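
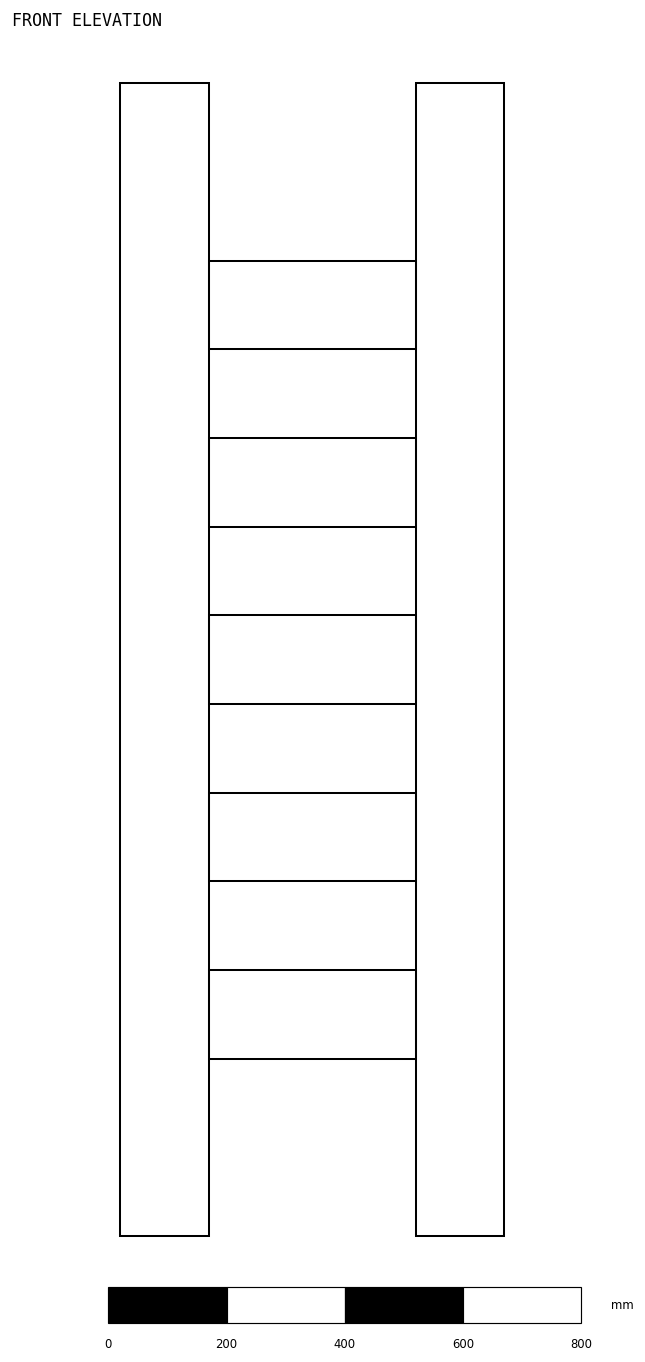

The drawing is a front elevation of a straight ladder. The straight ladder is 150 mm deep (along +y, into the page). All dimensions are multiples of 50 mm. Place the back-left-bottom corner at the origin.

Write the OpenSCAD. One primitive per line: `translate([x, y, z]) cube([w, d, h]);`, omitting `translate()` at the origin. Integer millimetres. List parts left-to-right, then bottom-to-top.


cube([150, 150, 1950]);
translate([150, 0, 300]) cube([350, 150, 150]);
translate([150, 0, 600]) cube([350, 150, 150]);
translate([150, 0, 900]) cube([350, 150, 150]);
translate([150, 0, 1200]) cube([350, 150, 150]);
translate([150, 0, 1500]) cube([350, 150, 150]);
translate([500, 0, 0]) cube([150, 150, 1950]);


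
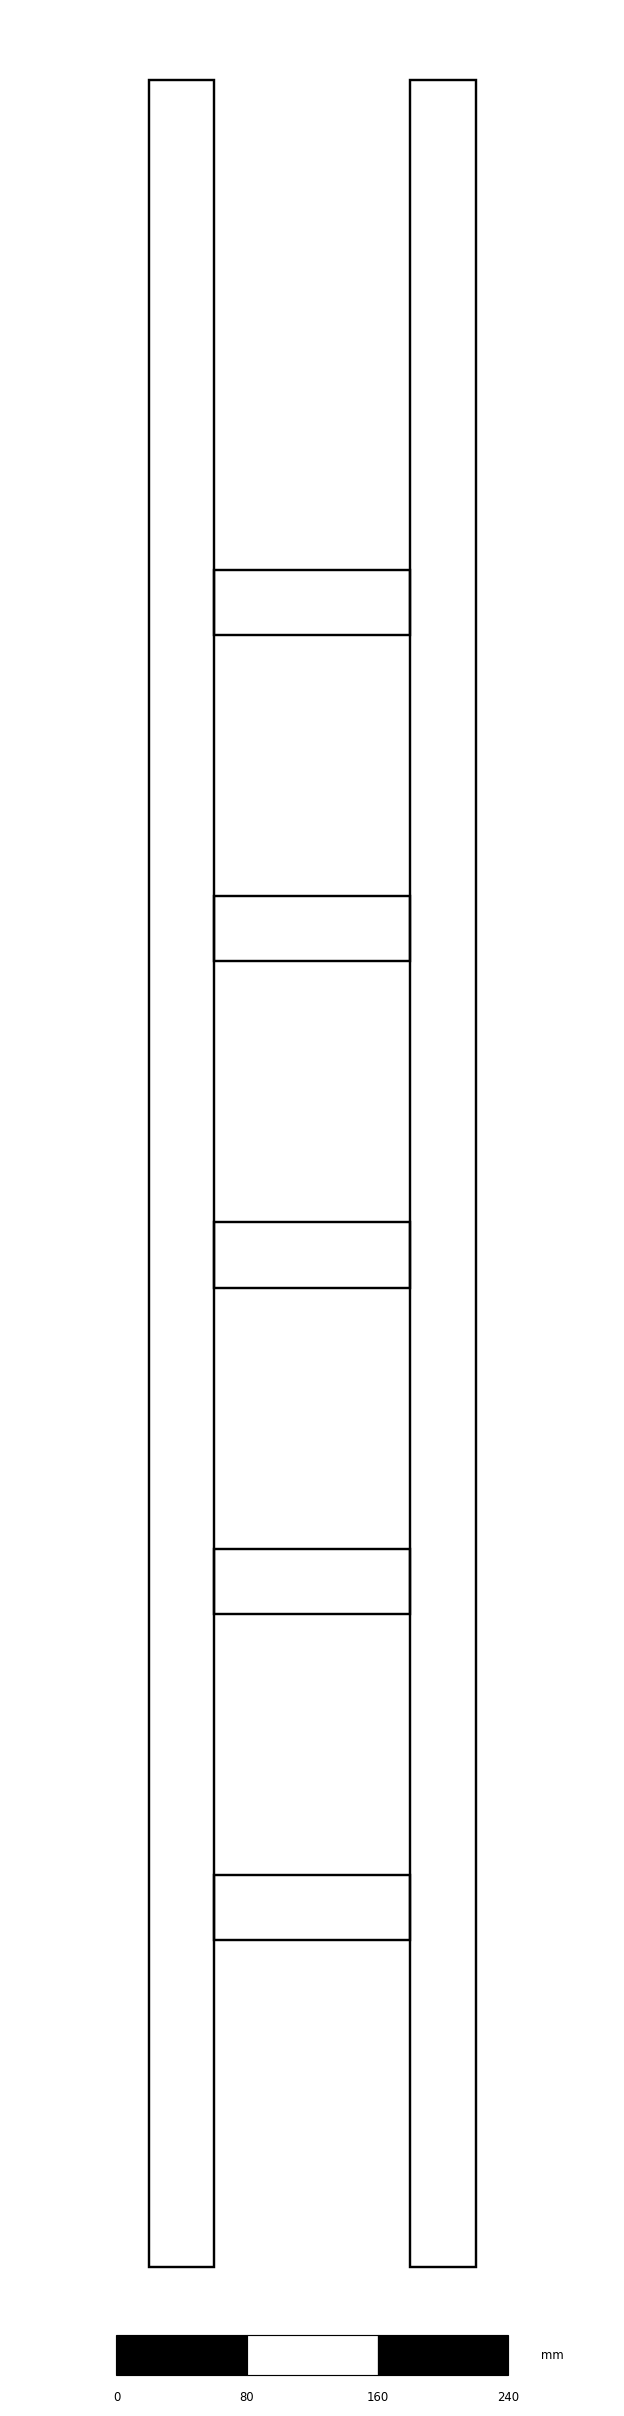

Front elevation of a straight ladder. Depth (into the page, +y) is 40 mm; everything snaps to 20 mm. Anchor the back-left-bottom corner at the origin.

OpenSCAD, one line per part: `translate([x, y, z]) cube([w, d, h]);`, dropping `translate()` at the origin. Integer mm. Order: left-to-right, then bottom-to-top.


cube([40, 40, 1340]);
translate([40, 0, 200]) cube([120, 40, 40]);
translate([40, 0, 400]) cube([120, 40, 40]);
translate([40, 0, 600]) cube([120, 40, 40]);
translate([40, 0, 800]) cube([120, 40, 40]);
translate([40, 0, 1000]) cube([120, 40, 40]);
translate([160, 0, 0]) cube([40, 40, 1340]);


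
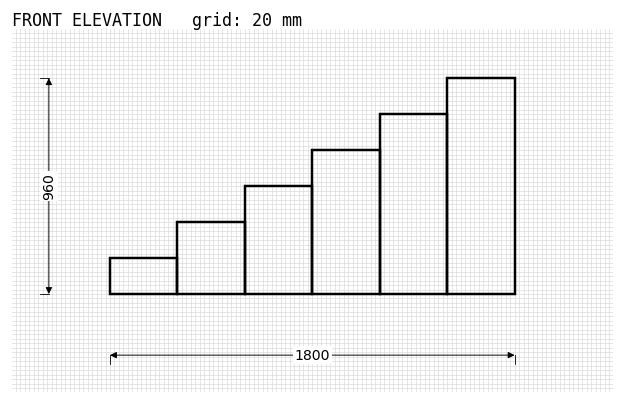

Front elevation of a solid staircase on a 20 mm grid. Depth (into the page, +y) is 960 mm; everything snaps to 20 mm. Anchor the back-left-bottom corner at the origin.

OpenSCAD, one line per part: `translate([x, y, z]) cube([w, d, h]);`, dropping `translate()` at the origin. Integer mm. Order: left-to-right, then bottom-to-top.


cube([300, 960, 160]);
translate([300, 0, 0]) cube([300, 960, 320]);
translate([600, 0, 0]) cube([300, 960, 480]);
translate([900, 0, 0]) cube([300, 960, 640]);
translate([1200, 0, 0]) cube([300, 960, 800]);
translate([1500, 0, 0]) cube([300, 960, 960]);


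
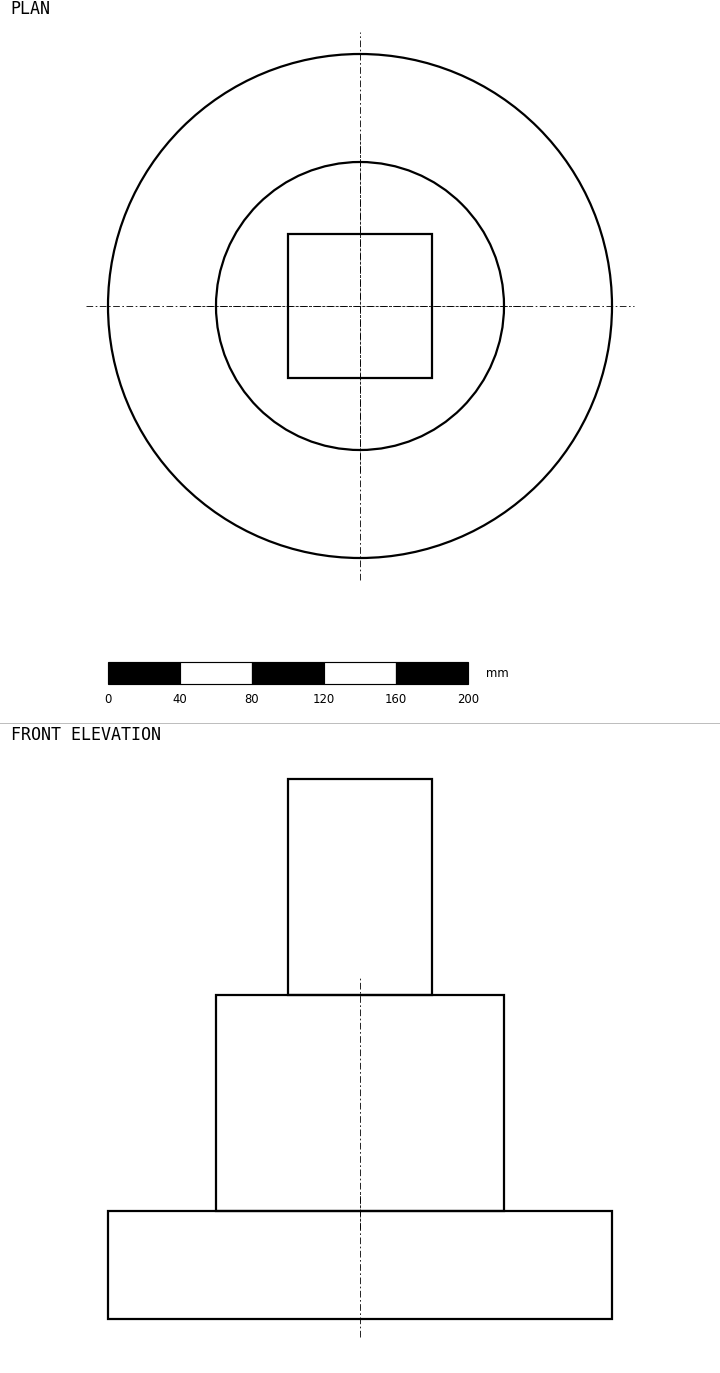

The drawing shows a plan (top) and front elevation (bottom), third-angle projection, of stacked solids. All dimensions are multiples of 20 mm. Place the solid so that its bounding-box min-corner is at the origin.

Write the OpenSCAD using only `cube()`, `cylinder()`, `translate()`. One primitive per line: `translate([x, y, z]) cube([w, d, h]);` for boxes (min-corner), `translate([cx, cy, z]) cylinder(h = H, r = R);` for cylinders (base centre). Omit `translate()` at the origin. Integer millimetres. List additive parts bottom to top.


translate([140, 140, 0]) cylinder(h = 60, r = 140);
translate([140, 140, 60]) cylinder(h = 120, r = 80);
translate([100, 100, 180]) cube([80, 80, 120]);


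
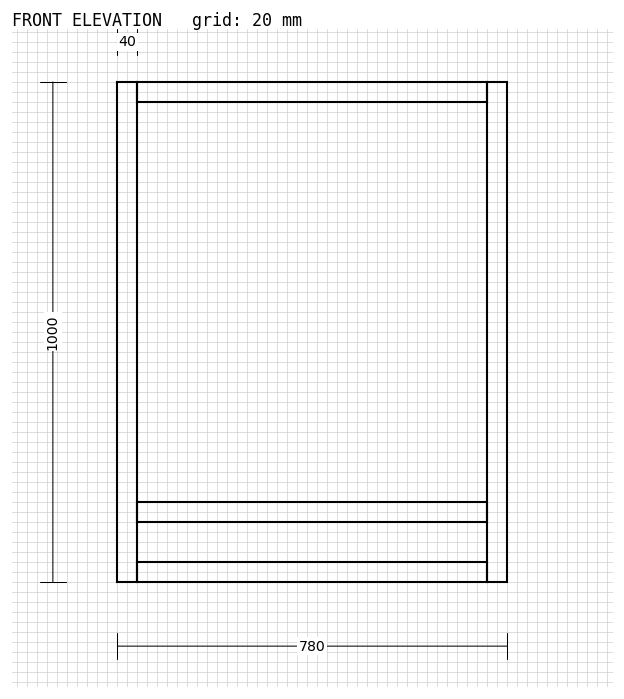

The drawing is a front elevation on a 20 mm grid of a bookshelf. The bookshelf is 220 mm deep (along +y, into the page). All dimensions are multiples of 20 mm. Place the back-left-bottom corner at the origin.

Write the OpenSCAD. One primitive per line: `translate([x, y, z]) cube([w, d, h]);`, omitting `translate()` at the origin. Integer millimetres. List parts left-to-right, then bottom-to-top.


cube([40, 220, 1000]);
translate([40, 0, 0]) cube([700, 220, 40]);
translate([40, 0, 120]) cube([700, 220, 40]);
translate([40, 0, 960]) cube([700, 220, 40]);
translate([740, 0, 0]) cube([40, 220, 1000]);


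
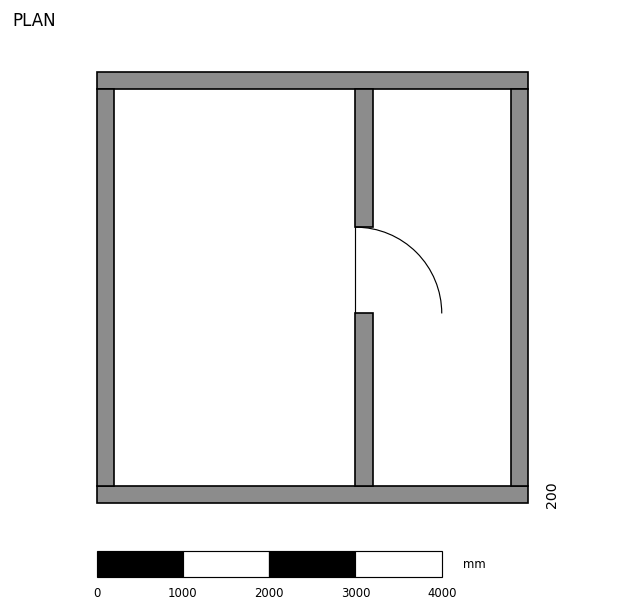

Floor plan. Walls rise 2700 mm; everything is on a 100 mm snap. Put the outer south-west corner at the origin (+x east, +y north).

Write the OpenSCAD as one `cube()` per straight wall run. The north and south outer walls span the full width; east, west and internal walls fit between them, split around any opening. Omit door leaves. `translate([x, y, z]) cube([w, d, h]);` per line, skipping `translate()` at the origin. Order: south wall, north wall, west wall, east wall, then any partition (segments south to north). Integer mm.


cube([5000, 200, 2700]);
translate([0, 4800, 0]) cube([5000, 200, 2700]);
translate([0, 200, 0]) cube([200, 4600, 2700]);
translate([4800, 200, 0]) cube([200, 4600, 2700]);
translate([3000, 200, 0]) cube([200, 2000, 2700]);
translate([3000, 3200, 0]) cube([200, 1600, 2700]);


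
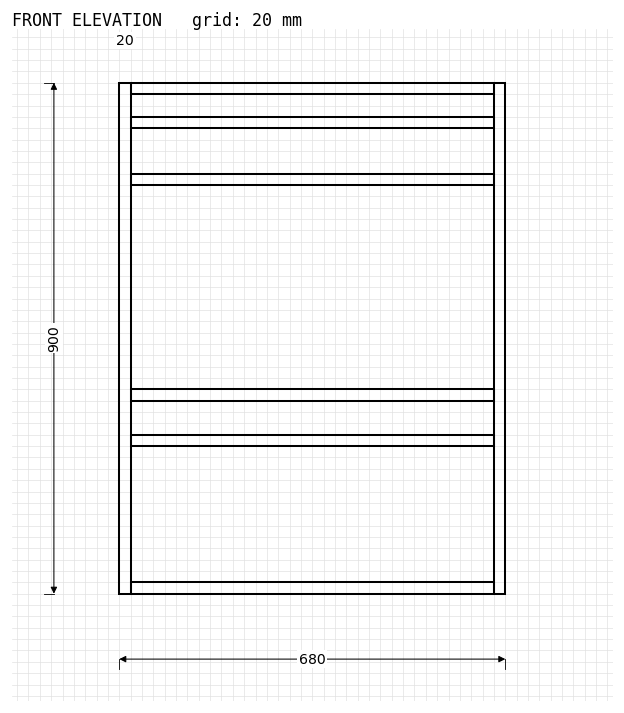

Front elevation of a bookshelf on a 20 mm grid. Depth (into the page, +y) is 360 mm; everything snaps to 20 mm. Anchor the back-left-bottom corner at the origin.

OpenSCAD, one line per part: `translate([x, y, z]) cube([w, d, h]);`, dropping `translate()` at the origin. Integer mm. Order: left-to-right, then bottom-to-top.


cube([20, 360, 900]);
translate([20, 0, 0]) cube([640, 360, 20]);
translate([20, 0, 260]) cube([640, 360, 20]);
translate([20, 0, 340]) cube([640, 360, 20]);
translate([20, 0, 720]) cube([640, 360, 20]);
translate([20, 0, 820]) cube([640, 360, 20]);
translate([20, 0, 880]) cube([640, 360, 20]);
translate([660, 0, 0]) cube([20, 360, 900]);


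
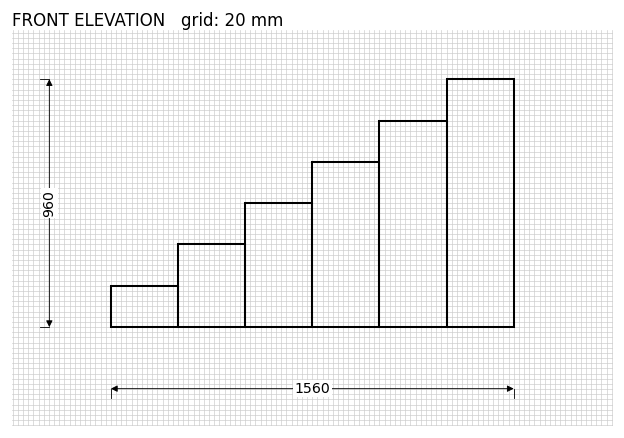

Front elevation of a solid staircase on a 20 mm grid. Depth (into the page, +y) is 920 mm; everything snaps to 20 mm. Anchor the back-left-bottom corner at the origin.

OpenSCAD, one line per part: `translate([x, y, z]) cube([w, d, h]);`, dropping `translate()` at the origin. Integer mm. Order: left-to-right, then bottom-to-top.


cube([260, 920, 160]);
translate([260, 0, 0]) cube([260, 920, 320]);
translate([520, 0, 0]) cube([260, 920, 480]);
translate([780, 0, 0]) cube([260, 920, 640]);
translate([1040, 0, 0]) cube([260, 920, 800]);
translate([1300, 0, 0]) cube([260, 920, 960]);


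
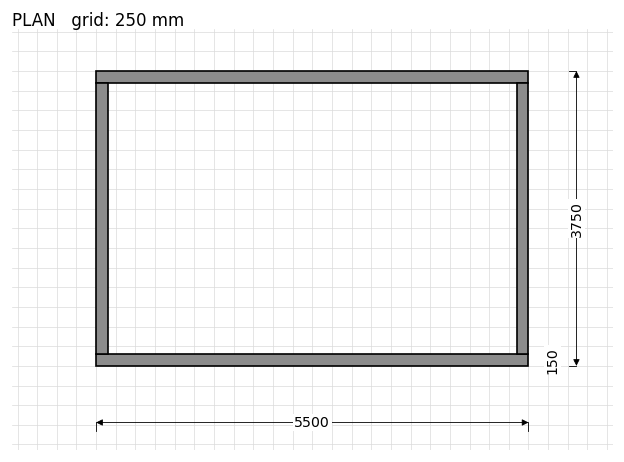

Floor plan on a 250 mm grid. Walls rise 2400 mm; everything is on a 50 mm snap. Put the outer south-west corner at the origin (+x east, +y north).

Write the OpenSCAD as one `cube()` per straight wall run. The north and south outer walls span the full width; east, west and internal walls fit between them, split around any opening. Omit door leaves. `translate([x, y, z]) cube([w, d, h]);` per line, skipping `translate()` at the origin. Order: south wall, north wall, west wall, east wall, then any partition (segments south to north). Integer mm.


cube([5500, 150, 2400]);
translate([0, 3600, 0]) cube([5500, 150, 2400]);
translate([0, 150, 0]) cube([150, 3450, 2400]);
translate([5350, 150, 0]) cube([150, 3450, 2400]);


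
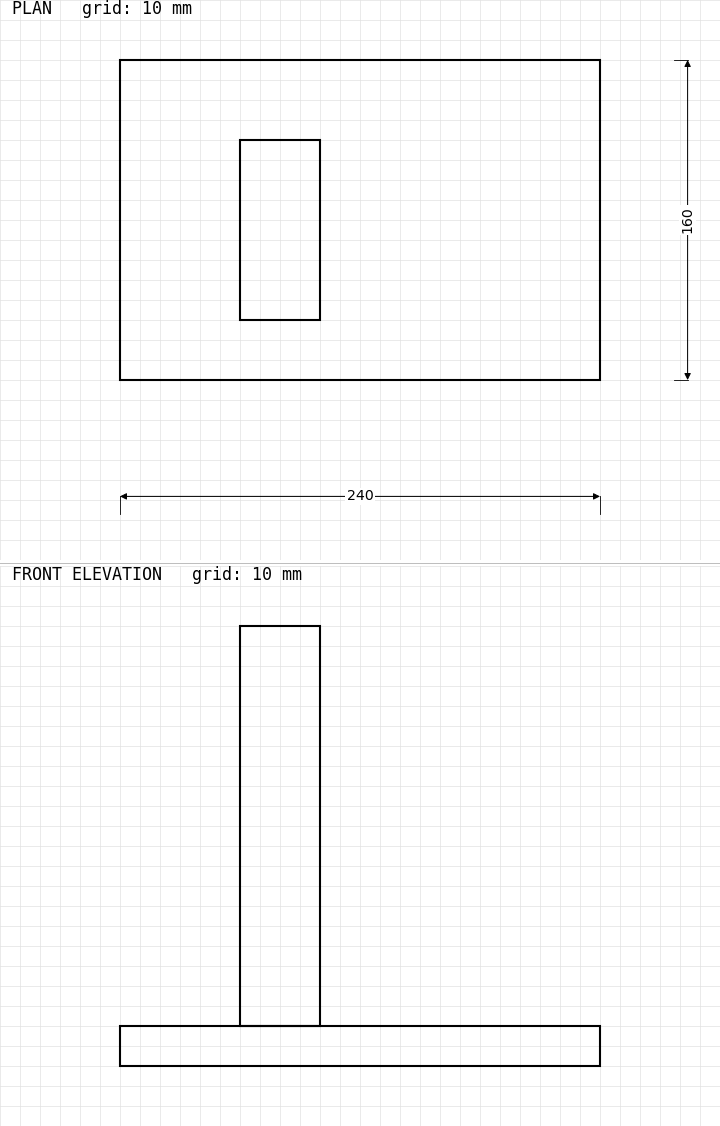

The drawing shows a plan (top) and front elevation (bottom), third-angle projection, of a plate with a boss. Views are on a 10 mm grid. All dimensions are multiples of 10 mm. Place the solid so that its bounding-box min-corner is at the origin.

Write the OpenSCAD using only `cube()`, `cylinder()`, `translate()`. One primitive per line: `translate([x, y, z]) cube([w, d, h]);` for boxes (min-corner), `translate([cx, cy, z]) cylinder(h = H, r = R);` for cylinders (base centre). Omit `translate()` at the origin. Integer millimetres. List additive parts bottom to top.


cube([240, 160, 20]);
translate([60, 30, 20]) cube([40, 90, 200]);


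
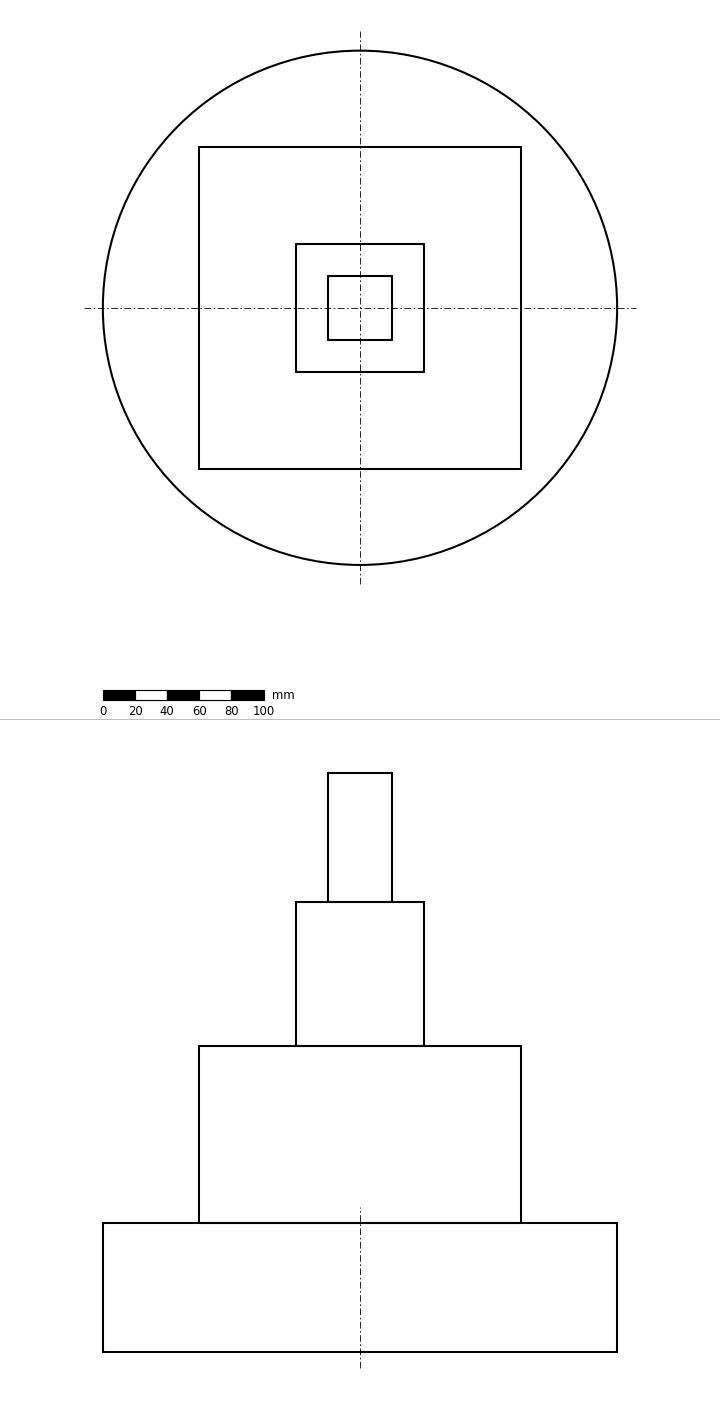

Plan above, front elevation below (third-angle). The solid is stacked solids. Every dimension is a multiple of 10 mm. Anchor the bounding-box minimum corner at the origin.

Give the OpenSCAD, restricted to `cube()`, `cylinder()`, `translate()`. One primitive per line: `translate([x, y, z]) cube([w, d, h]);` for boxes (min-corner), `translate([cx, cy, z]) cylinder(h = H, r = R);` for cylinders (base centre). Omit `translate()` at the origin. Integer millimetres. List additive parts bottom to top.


translate([160, 160, 0]) cylinder(h = 80, r = 160);
translate([60, 60, 80]) cube([200, 200, 110]);
translate([120, 120, 190]) cube([80, 80, 90]);
translate([140, 140, 280]) cube([40, 40, 80]);


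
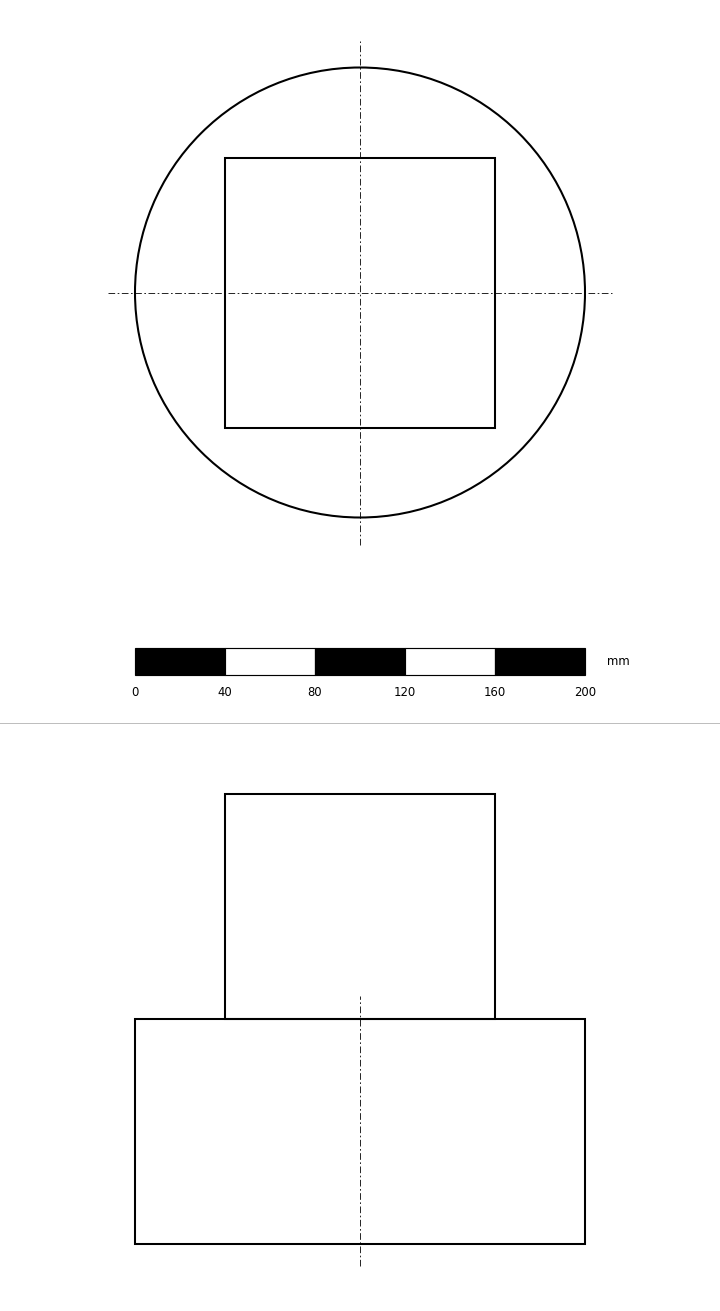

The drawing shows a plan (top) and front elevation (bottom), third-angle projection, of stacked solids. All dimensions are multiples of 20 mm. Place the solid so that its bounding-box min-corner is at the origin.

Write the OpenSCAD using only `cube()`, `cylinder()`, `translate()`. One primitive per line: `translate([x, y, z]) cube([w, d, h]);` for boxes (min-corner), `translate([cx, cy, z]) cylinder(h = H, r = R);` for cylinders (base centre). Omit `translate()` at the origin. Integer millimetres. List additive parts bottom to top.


translate([100, 100, 0]) cylinder(h = 100, r = 100);
translate([40, 40, 100]) cube([120, 120, 100]);


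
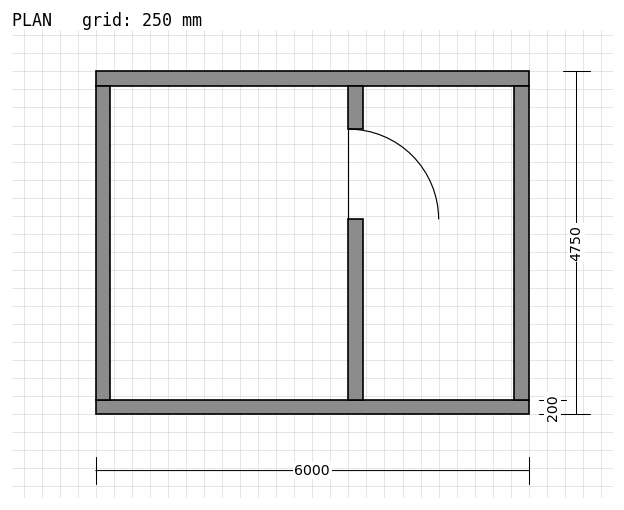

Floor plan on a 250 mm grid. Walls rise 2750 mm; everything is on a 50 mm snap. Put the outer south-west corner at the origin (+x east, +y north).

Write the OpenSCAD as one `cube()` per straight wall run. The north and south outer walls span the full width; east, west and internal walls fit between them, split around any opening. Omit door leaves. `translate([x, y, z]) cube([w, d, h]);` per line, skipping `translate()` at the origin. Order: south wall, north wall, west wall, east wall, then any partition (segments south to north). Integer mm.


cube([6000, 200, 2750]);
translate([0, 4550, 0]) cube([6000, 200, 2750]);
translate([0, 200, 0]) cube([200, 4350, 2750]);
translate([5800, 200, 0]) cube([200, 4350, 2750]);
translate([3500, 200, 0]) cube([200, 2500, 2750]);
translate([3500, 3950, 0]) cube([200, 600, 2750]);


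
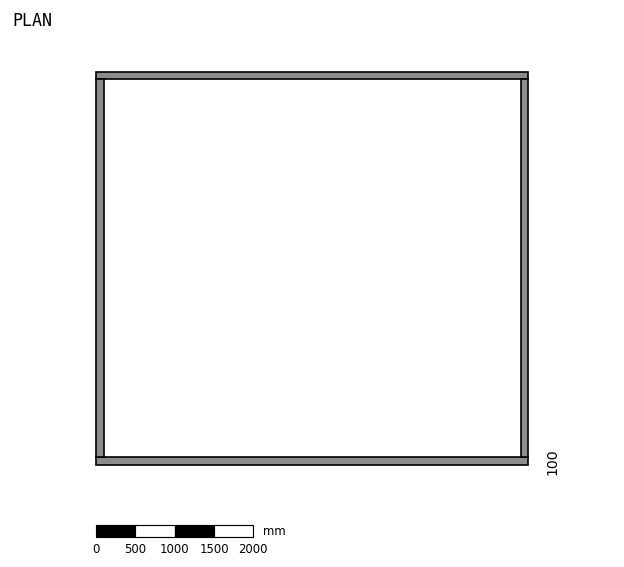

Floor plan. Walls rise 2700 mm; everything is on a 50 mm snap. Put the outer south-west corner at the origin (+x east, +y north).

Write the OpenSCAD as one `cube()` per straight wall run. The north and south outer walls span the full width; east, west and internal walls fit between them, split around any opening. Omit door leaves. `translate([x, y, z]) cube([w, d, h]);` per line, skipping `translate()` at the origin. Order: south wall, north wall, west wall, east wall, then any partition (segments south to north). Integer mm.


cube([5500, 100, 2700]);
translate([0, 4900, 0]) cube([5500, 100, 2700]);
translate([0, 100, 0]) cube([100, 4800, 2700]);
translate([5400, 100, 0]) cube([100, 4800, 2700]);


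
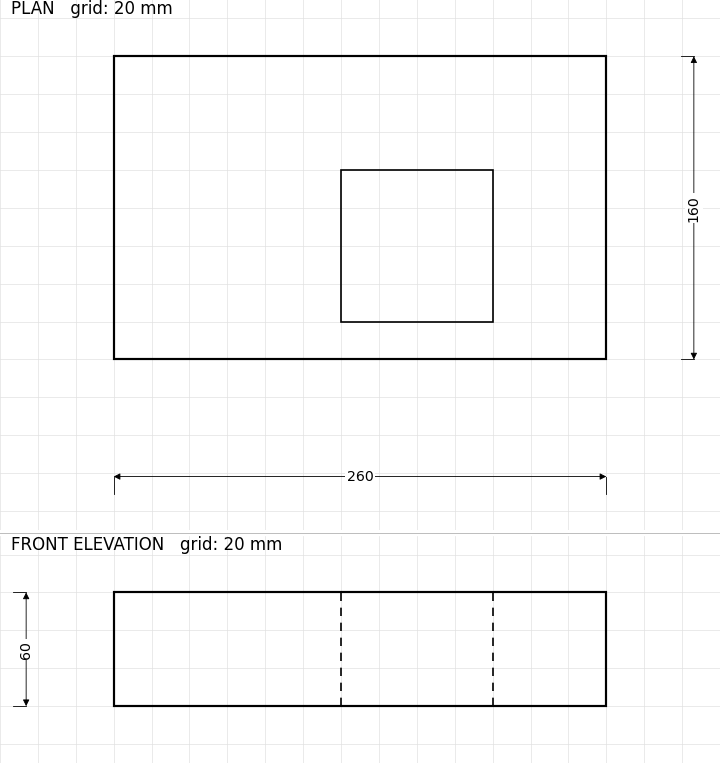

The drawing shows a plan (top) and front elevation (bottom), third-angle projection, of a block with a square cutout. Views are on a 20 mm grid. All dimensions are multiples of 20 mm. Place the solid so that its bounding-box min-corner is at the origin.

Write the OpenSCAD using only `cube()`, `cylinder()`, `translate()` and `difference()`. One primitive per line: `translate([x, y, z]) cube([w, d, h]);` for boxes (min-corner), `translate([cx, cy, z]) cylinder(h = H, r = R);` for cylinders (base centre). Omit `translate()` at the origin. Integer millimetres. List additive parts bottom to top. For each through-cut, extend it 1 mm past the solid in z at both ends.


difference() {
  cube([260, 160, 60]);
  translate([120, 20, -1]) cube([80, 80, 62]);
}


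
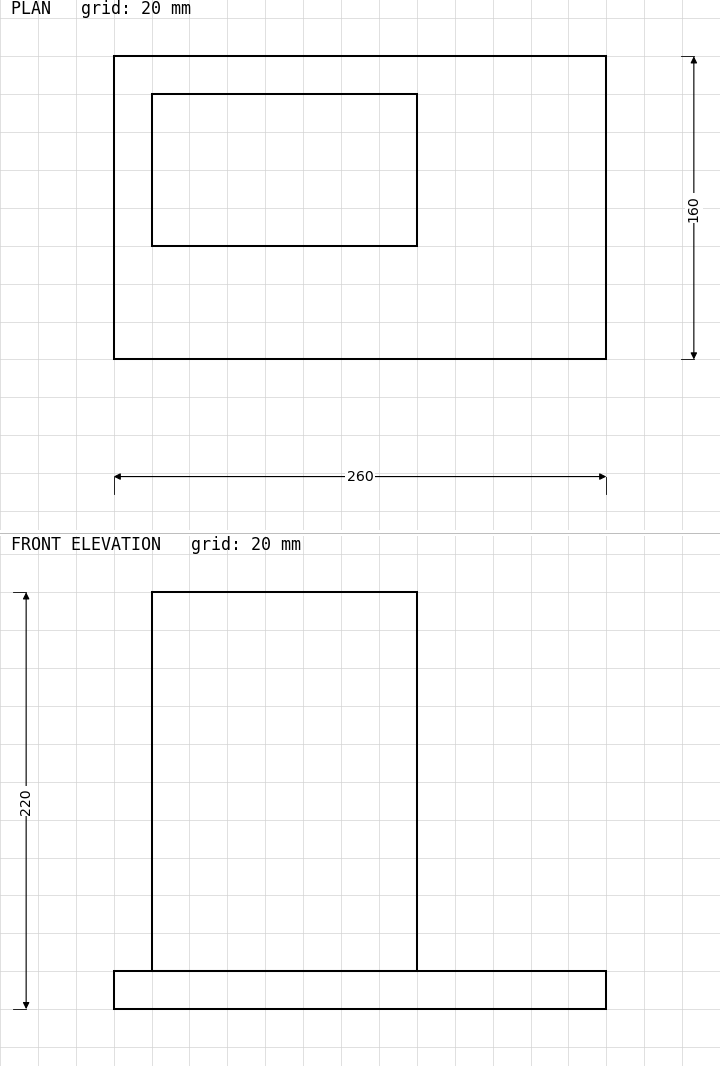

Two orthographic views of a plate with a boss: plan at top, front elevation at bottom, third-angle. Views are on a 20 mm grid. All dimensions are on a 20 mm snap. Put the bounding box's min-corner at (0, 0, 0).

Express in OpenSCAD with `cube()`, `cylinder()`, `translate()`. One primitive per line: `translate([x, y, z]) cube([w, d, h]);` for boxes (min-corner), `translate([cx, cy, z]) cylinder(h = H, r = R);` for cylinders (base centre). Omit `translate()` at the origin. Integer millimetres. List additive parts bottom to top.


cube([260, 160, 20]);
translate([20, 60, 20]) cube([140, 80, 200]);


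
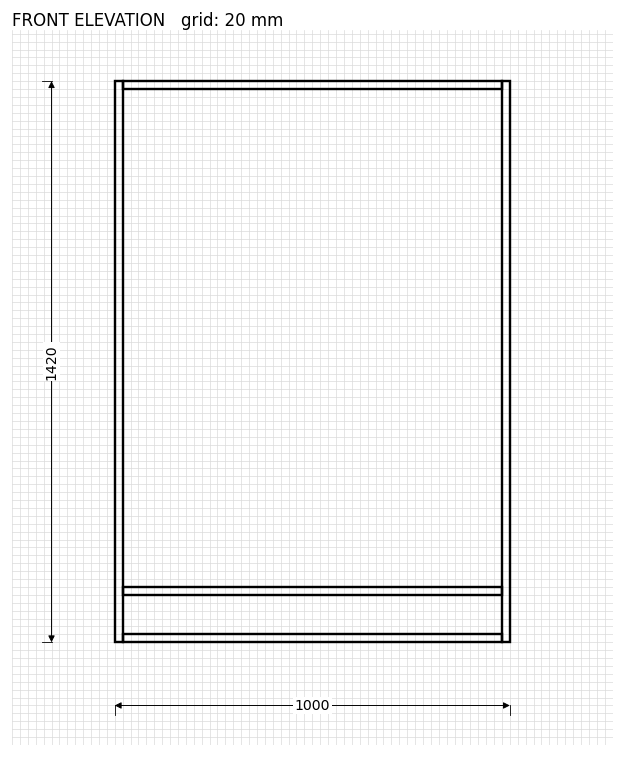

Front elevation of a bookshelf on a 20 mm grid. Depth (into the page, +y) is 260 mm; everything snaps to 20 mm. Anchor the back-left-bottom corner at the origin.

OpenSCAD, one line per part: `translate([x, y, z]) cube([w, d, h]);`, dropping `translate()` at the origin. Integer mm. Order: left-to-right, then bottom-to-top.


cube([20, 260, 1420]);
translate([20, 0, 0]) cube([960, 260, 20]);
translate([20, 0, 120]) cube([960, 260, 20]);
translate([20, 0, 1400]) cube([960, 260, 20]);
translate([980, 0, 0]) cube([20, 260, 1420]);


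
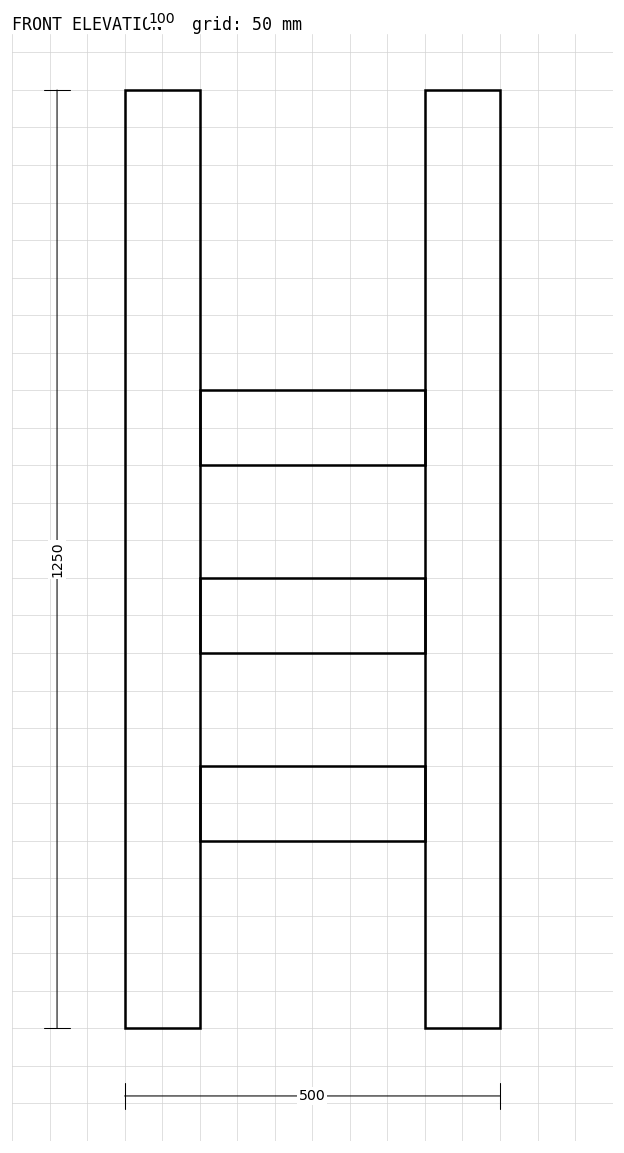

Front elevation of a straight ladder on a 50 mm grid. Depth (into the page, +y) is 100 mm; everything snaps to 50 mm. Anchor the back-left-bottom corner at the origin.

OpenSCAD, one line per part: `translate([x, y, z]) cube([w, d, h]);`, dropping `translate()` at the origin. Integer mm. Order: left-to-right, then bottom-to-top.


cube([100, 100, 1250]);
translate([100, 0, 250]) cube([300, 100, 100]);
translate([100, 0, 500]) cube([300, 100, 100]);
translate([100, 0, 750]) cube([300, 100, 100]);
translate([400, 0, 0]) cube([100, 100, 1250]);


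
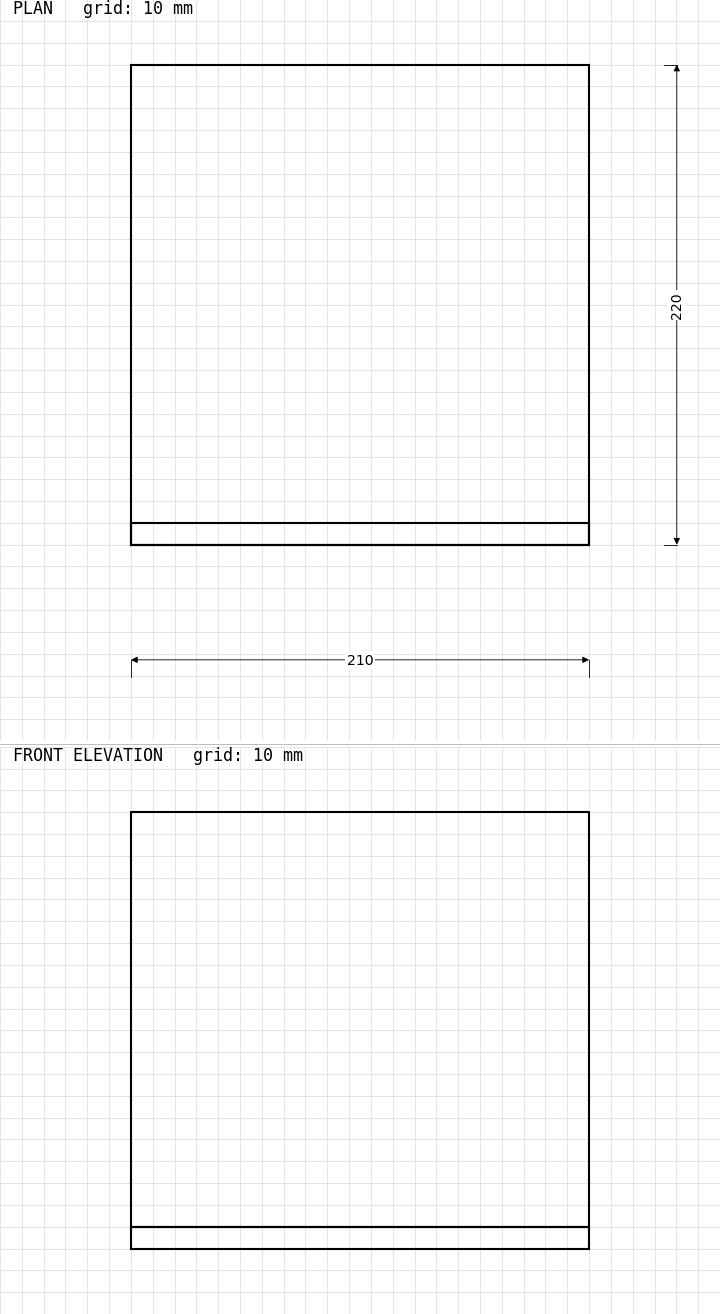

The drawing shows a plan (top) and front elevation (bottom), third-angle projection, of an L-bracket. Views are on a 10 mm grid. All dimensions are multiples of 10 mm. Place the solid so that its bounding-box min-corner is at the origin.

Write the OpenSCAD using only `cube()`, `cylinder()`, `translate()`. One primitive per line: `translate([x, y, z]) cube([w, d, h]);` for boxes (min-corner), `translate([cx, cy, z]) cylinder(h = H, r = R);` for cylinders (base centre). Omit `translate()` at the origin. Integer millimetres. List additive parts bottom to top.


cube([210, 220, 10]);
translate([0, 0, 10]) cube([210, 10, 190]);


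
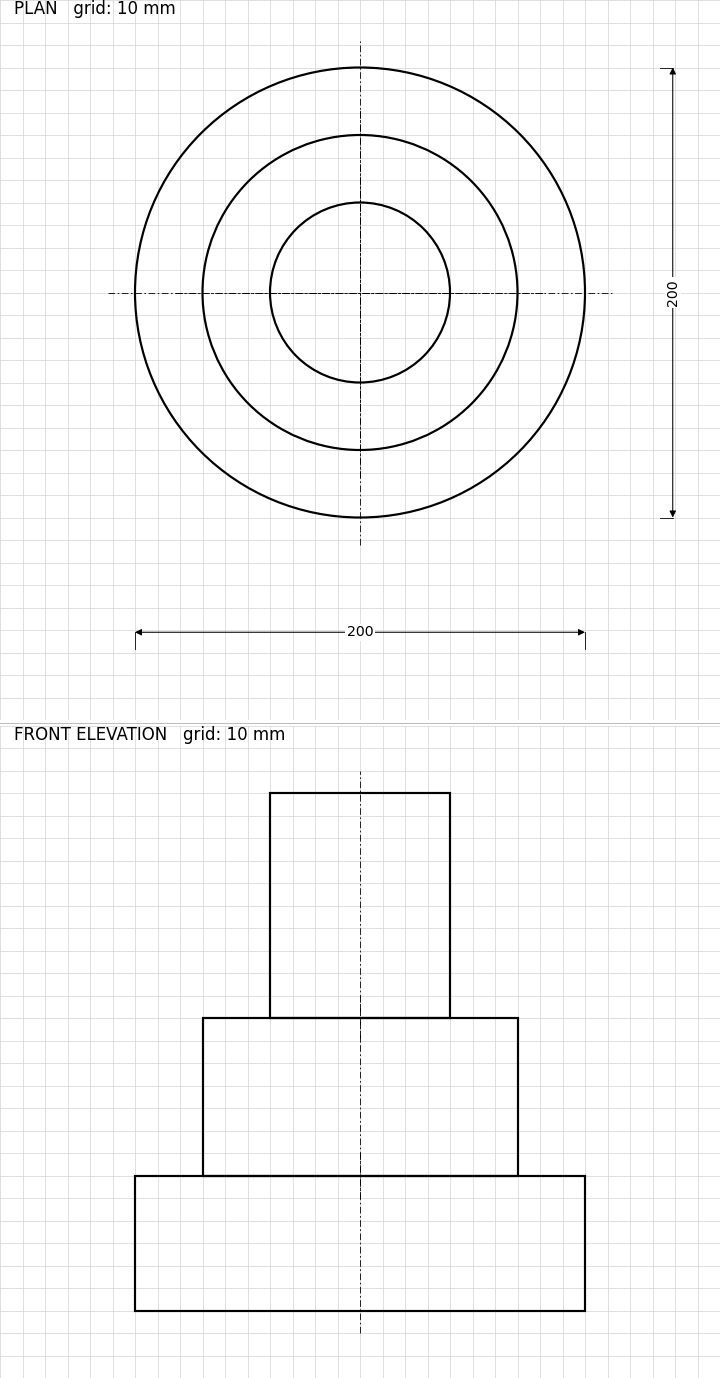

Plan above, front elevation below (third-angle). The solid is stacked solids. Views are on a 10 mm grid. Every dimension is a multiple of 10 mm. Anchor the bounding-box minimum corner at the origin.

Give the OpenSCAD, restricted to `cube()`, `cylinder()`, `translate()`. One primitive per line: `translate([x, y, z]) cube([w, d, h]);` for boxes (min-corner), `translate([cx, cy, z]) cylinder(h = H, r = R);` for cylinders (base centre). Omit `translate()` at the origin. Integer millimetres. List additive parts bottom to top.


translate([100, 100, 0]) cylinder(h = 60, r = 100);
translate([100, 100, 60]) cylinder(h = 70, r = 70);
translate([100, 100, 130]) cylinder(h = 100, r = 40);


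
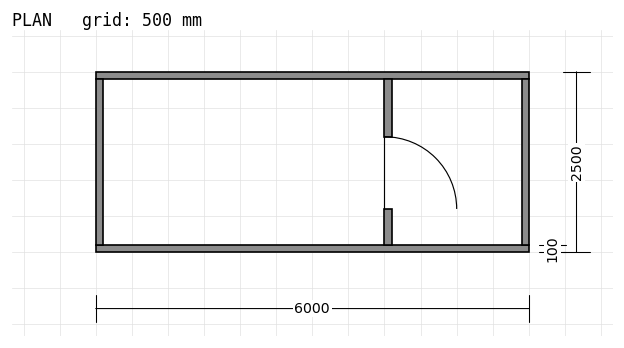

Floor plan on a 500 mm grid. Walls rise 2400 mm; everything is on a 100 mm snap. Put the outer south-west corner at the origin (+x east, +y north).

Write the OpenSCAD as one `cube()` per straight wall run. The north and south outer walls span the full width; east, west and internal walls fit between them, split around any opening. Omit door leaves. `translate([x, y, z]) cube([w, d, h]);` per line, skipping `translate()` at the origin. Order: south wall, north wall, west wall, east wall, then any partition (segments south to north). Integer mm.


cube([6000, 100, 2400]);
translate([0, 2400, 0]) cube([6000, 100, 2400]);
translate([0, 100, 0]) cube([100, 2300, 2400]);
translate([5900, 100, 0]) cube([100, 2300, 2400]);
translate([4000, 100, 0]) cube([100, 500, 2400]);
translate([4000, 1600, 0]) cube([100, 800, 2400]);


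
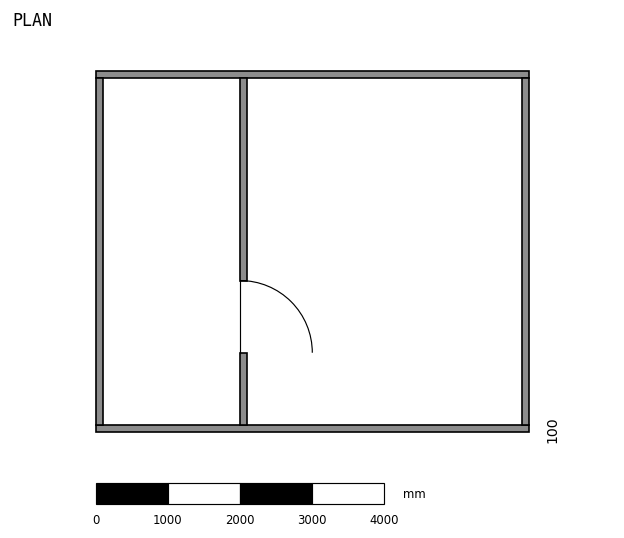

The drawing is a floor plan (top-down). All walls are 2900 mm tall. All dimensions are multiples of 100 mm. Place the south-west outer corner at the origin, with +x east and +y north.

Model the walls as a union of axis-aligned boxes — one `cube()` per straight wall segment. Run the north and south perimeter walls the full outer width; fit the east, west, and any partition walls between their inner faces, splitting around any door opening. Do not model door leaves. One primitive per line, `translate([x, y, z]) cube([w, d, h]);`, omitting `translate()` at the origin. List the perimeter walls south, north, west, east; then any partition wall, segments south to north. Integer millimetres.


cube([6000, 100, 2900]);
translate([0, 4900, 0]) cube([6000, 100, 2900]);
translate([0, 100, 0]) cube([100, 4800, 2900]);
translate([5900, 100, 0]) cube([100, 4800, 2900]);
translate([2000, 100, 0]) cube([100, 1000, 2900]);
translate([2000, 2100, 0]) cube([100, 2800, 2900]);


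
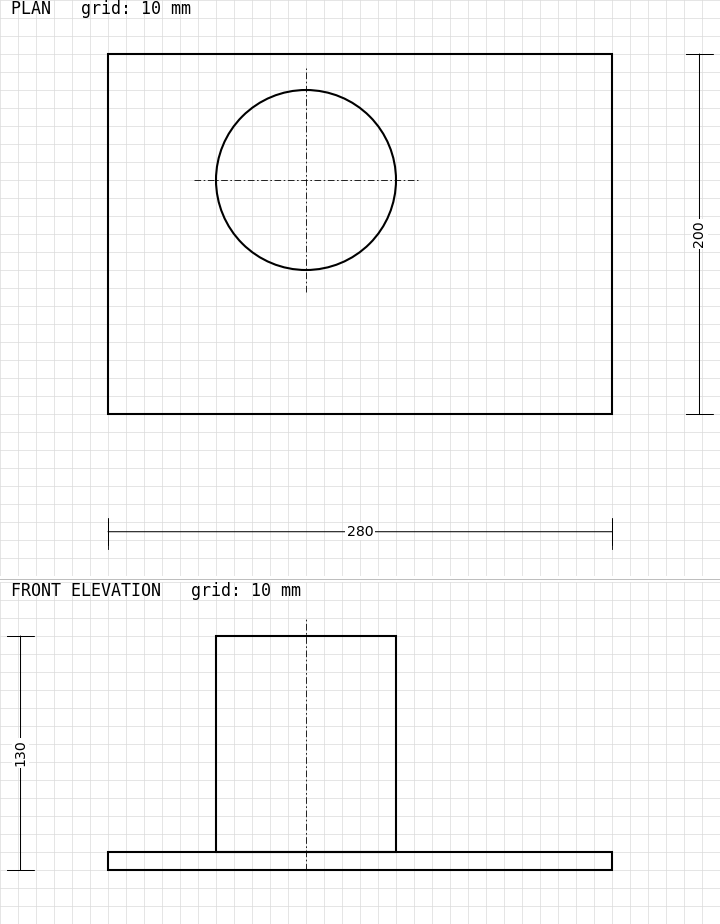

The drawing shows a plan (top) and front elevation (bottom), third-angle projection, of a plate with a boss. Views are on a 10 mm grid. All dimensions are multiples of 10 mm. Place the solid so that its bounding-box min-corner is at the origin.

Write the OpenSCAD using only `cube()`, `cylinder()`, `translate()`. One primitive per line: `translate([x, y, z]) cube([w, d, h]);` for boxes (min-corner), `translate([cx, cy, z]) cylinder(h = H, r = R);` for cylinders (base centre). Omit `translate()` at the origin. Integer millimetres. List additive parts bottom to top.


cube([280, 200, 10]);
translate([110, 130, 10]) cylinder(h = 120, r = 50);


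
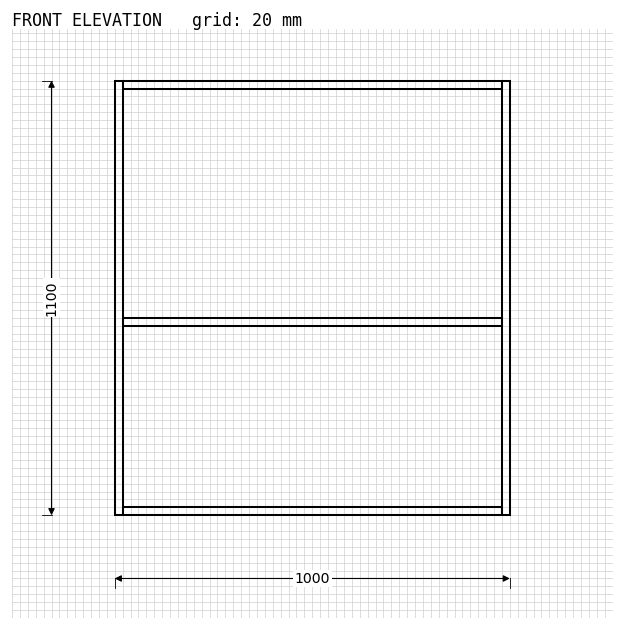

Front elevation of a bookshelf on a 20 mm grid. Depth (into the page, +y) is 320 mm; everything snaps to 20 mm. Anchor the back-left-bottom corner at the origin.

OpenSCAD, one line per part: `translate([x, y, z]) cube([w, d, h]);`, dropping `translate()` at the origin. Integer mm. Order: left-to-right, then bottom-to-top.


cube([20, 320, 1100]);
translate([20, 0, 0]) cube([960, 320, 20]);
translate([20, 0, 480]) cube([960, 320, 20]);
translate([20, 0, 1080]) cube([960, 320, 20]);
translate([980, 0, 0]) cube([20, 320, 1100]);


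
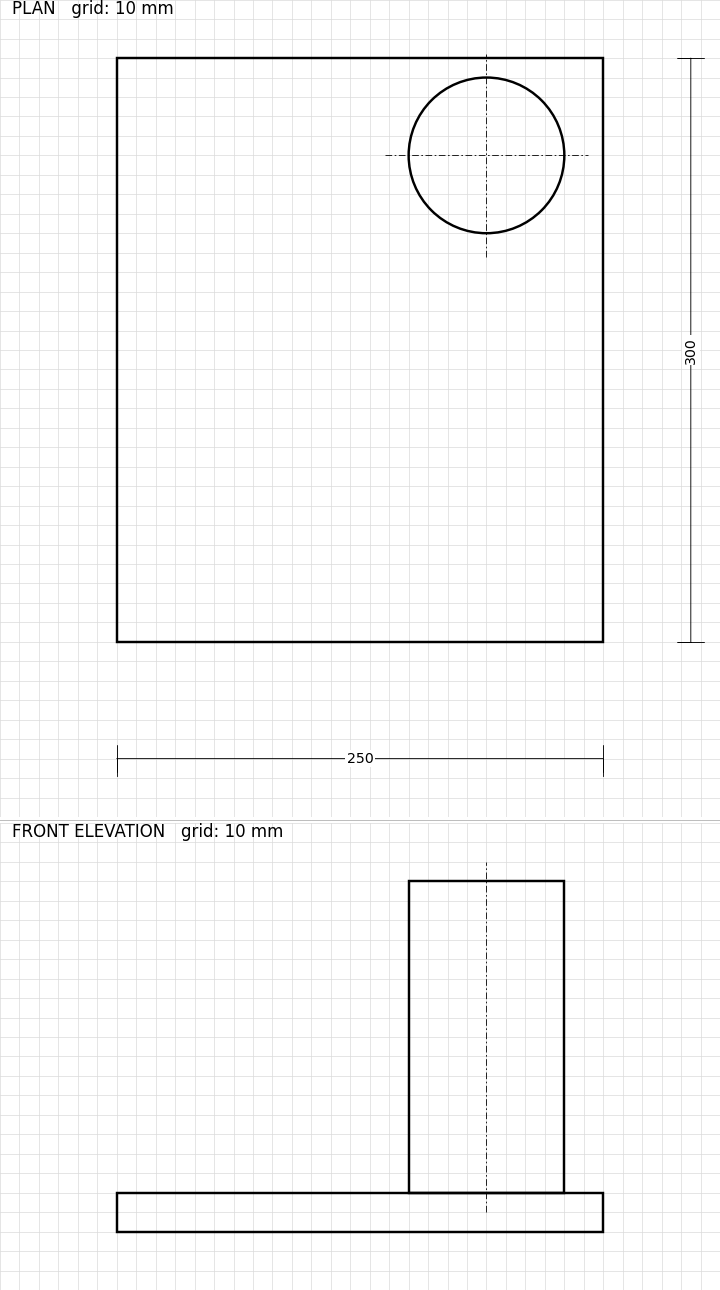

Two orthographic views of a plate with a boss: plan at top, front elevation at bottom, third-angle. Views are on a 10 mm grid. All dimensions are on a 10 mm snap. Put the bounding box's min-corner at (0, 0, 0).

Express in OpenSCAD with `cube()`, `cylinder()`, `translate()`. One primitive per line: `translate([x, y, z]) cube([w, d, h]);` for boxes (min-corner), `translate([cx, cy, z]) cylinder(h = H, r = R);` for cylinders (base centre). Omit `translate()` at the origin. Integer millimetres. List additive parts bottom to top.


cube([250, 300, 20]);
translate([190, 250, 20]) cylinder(h = 160, r = 40);


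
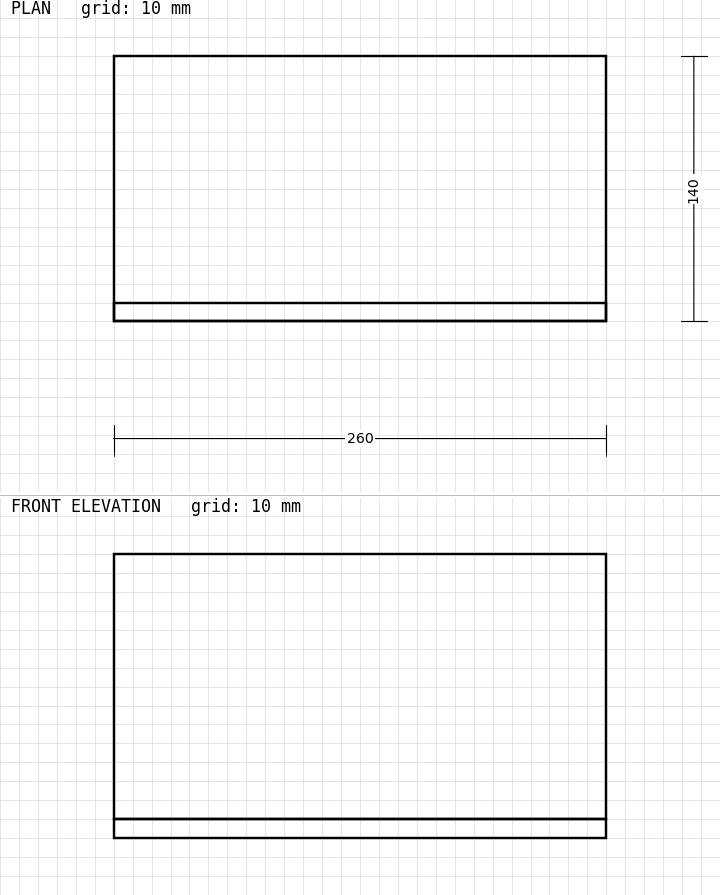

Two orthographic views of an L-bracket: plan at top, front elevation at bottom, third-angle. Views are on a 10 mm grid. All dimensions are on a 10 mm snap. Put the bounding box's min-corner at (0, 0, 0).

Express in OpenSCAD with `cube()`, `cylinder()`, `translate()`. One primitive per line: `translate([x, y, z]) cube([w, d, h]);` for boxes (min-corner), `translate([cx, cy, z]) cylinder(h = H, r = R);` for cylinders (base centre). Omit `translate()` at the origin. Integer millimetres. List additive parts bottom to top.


cube([260, 140, 10]);
translate([0, 0, 10]) cube([260, 10, 140]);


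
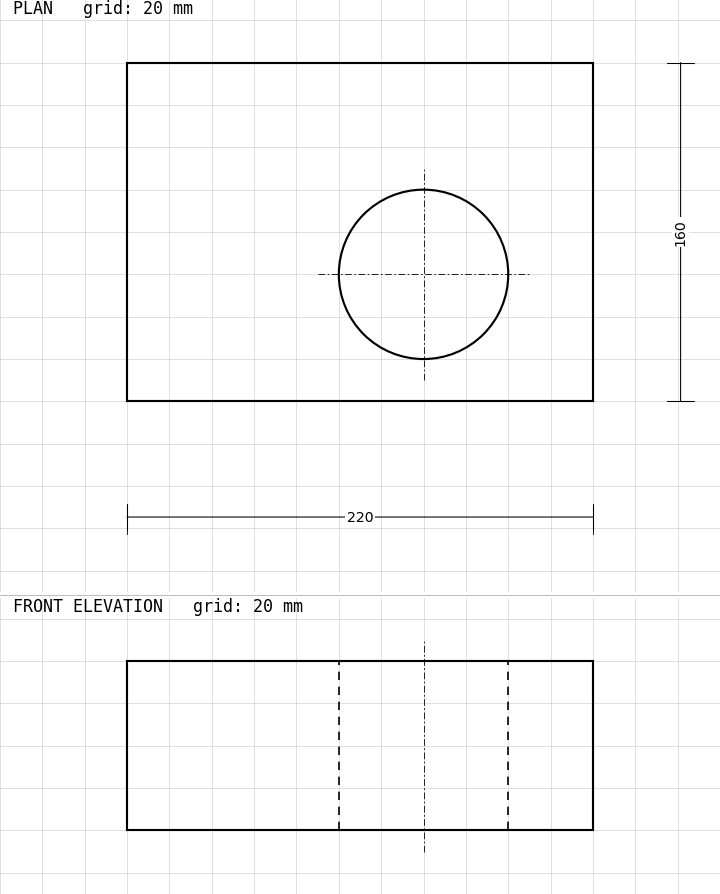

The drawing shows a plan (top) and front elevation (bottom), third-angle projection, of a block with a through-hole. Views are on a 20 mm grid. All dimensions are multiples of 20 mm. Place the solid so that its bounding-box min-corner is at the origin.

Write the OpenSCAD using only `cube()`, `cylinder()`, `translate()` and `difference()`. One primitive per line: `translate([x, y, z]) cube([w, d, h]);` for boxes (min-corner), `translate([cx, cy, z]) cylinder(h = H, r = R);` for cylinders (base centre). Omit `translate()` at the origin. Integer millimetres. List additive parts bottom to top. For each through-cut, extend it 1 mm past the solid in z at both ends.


difference() {
  cube([220, 160, 80]);
  translate([140, 60, -1]) cylinder(h = 82, r = 40);
}


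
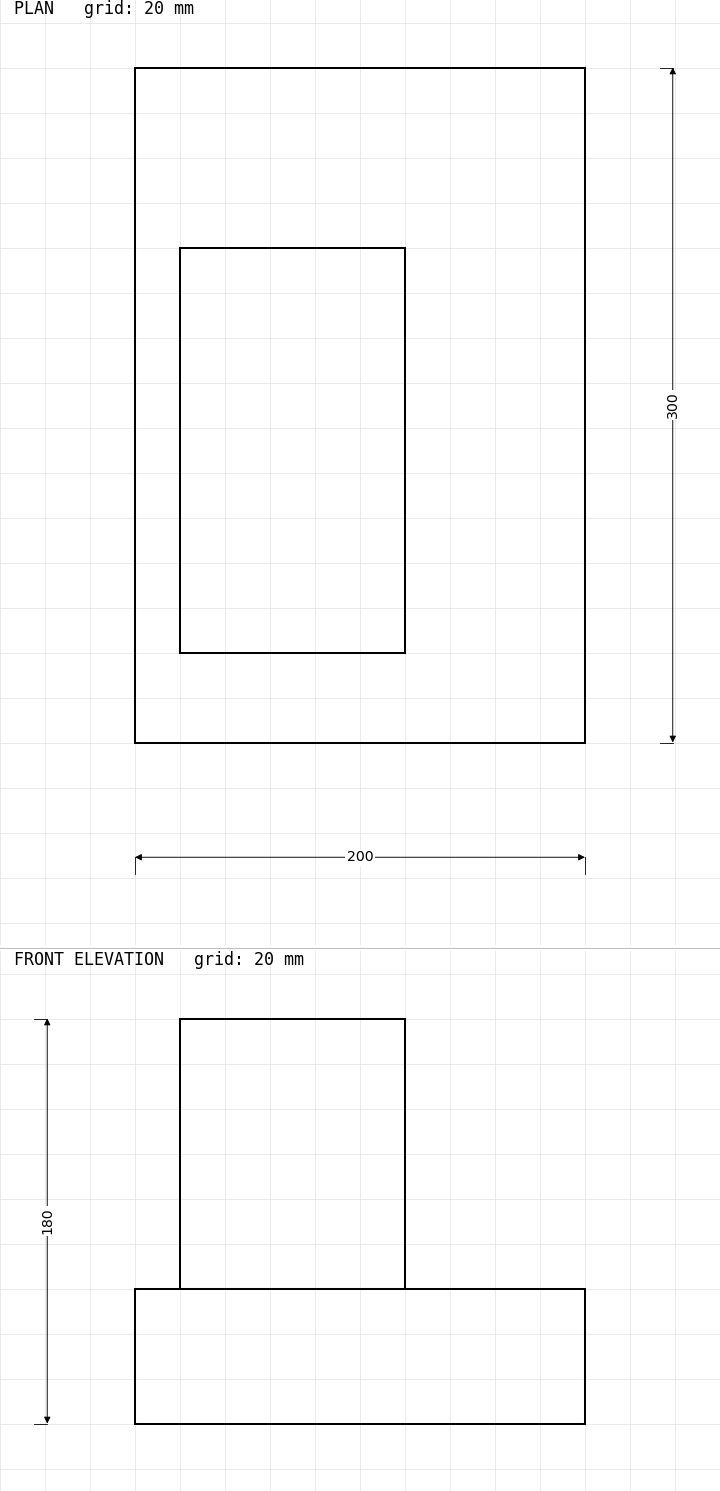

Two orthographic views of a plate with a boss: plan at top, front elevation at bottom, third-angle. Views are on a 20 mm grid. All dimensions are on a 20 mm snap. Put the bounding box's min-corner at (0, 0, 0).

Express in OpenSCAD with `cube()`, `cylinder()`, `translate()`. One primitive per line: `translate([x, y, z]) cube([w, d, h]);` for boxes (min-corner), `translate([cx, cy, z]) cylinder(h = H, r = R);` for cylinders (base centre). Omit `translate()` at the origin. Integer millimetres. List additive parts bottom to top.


cube([200, 300, 60]);
translate([20, 40, 60]) cube([100, 180, 120]);


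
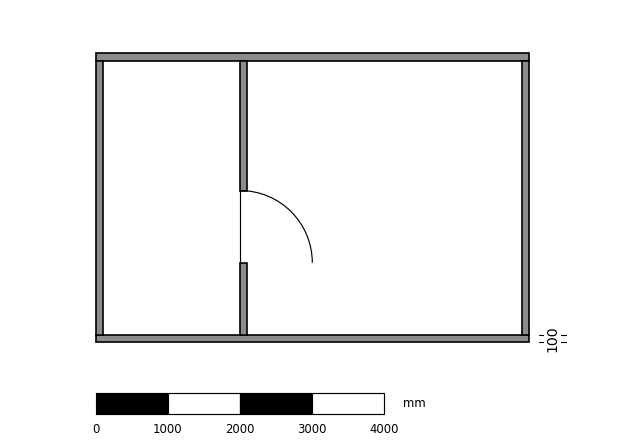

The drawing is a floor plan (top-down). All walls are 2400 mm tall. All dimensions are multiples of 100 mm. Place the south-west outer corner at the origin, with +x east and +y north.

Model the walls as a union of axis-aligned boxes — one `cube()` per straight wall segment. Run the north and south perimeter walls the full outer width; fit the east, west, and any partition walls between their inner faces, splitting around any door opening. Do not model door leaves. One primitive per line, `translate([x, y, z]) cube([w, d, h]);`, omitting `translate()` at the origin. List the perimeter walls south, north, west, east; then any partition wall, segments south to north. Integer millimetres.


cube([6000, 100, 2400]);
translate([0, 3900, 0]) cube([6000, 100, 2400]);
translate([0, 100, 0]) cube([100, 3800, 2400]);
translate([5900, 100, 0]) cube([100, 3800, 2400]);
translate([2000, 100, 0]) cube([100, 1000, 2400]);
translate([2000, 2100, 0]) cube([100, 1800, 2400]);


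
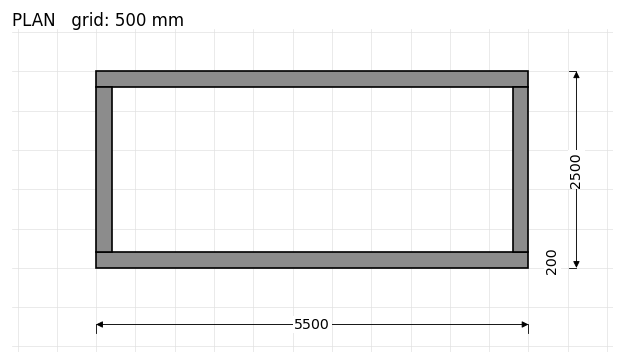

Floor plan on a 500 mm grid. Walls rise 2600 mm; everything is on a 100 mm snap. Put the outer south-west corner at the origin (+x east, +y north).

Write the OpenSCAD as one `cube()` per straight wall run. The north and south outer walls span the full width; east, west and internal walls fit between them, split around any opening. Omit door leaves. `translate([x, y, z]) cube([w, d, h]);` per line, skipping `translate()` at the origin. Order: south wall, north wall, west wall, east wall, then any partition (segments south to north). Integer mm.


cube([5500, 200, 2600]);
translate([0, 2300, 0]) cube([5500, 200, 2600]);
translate([0, 200, 0]) cube([200, 2100, 2600]);
translate([5300, 200, 0]) cube([200, 2100, 2600]);


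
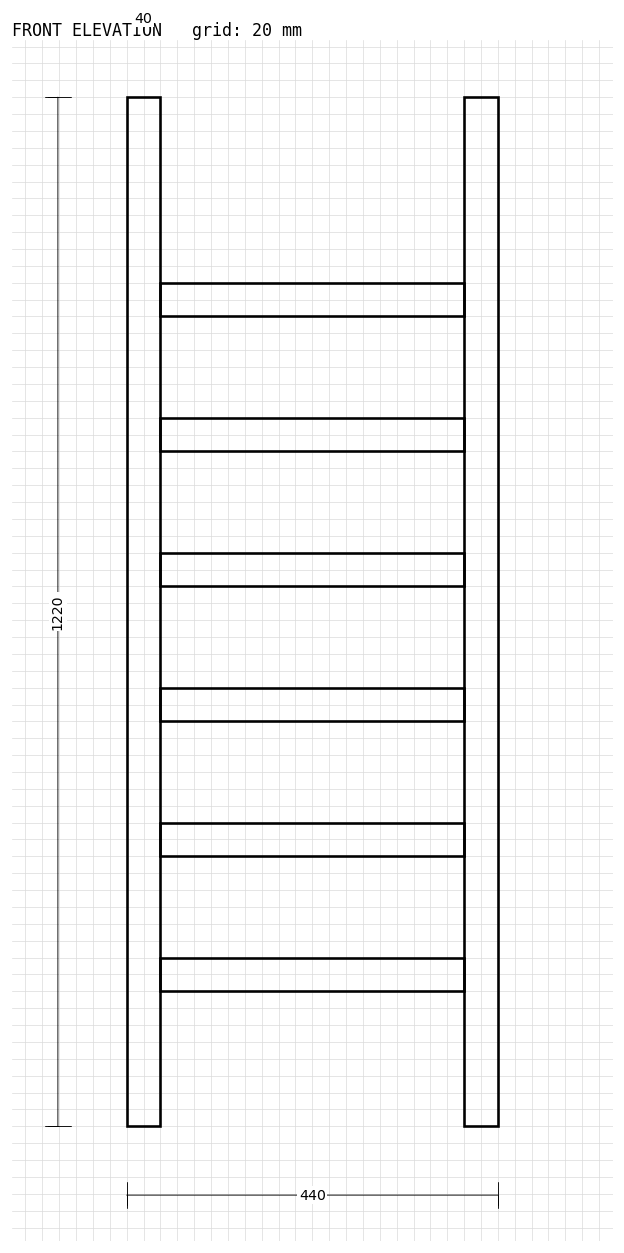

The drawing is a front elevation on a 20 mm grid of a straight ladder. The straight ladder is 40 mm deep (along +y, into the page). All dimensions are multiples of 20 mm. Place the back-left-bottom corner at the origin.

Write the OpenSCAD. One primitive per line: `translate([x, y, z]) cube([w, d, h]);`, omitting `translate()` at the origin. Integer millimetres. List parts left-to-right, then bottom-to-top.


cube([40, 40, 1220]);
translate([40, 0, 160]) cube([360, 40, 40]);
translate([40, 0, 320]) cube([360, 40, 40]);
translate([40, 0, 480]) cube([360, 40, 40]);
translate([40, 0, 640]) cube([360, 40, 40]);
translate([40, 0, 800]) cube([360, 40, 40]);
translate([40, 0, 960]) cube([360, 40, 40]);
translate([400, 0, 0]) cube([40, 40, 1220]);


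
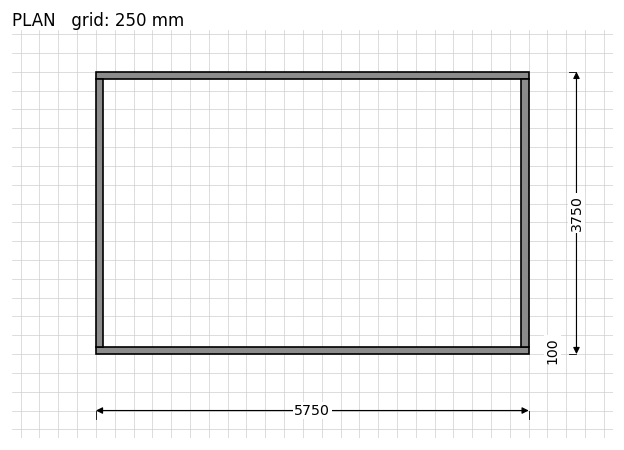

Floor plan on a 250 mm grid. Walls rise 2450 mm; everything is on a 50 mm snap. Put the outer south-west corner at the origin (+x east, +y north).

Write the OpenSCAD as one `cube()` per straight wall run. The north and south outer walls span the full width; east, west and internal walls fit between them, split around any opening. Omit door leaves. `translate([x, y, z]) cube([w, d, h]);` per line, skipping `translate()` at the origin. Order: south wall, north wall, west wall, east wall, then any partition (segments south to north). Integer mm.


cube([5750, 100, 2450]);
translate([0, 3650, 0]) cube([5750, 100, 2450]);
translate([0, 100, 0]) cube([100, 3550, 2450]);
translate([5650, 100, 0]) cube([100, 3550, 2450]);


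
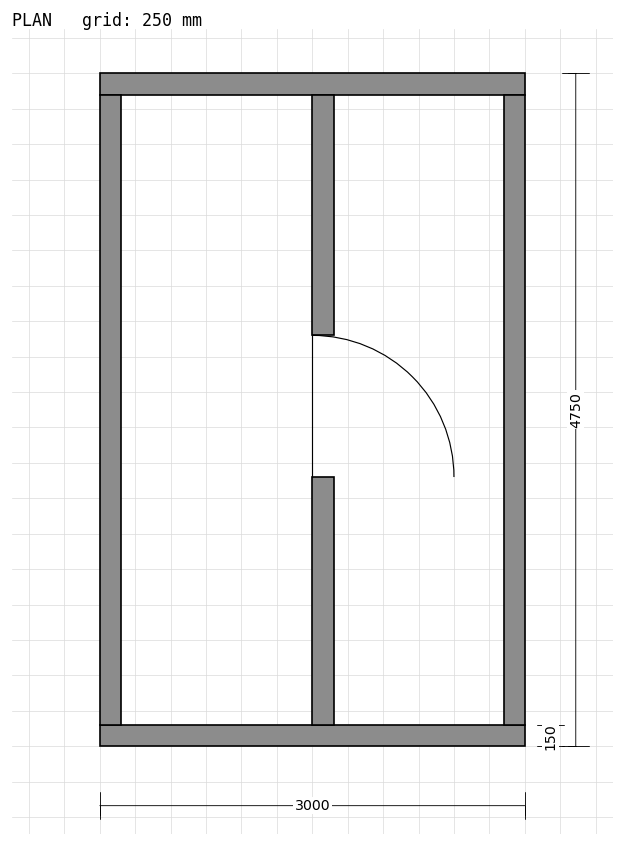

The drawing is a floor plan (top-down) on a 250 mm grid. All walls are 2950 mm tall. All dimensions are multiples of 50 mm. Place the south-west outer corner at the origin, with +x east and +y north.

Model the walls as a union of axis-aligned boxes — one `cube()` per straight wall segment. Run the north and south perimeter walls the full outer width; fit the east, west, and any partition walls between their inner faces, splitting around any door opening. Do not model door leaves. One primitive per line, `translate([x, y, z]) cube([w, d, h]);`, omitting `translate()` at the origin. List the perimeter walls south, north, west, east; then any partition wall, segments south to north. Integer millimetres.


cube([3000, 150, 2950]);
translate([0, 4600, 0]) cube([3000, 150, 2950]);
translate([0, 150, 0]) cube([150, 4450, 2950]);
translate([2850, 150, 0]) cube([150, 4450, 2950]);
translate([1500, 150, 0]) cube([150, 1750, 2950]);
translate([1500, 2900, 0]) cube([150, 1700, 2950]);


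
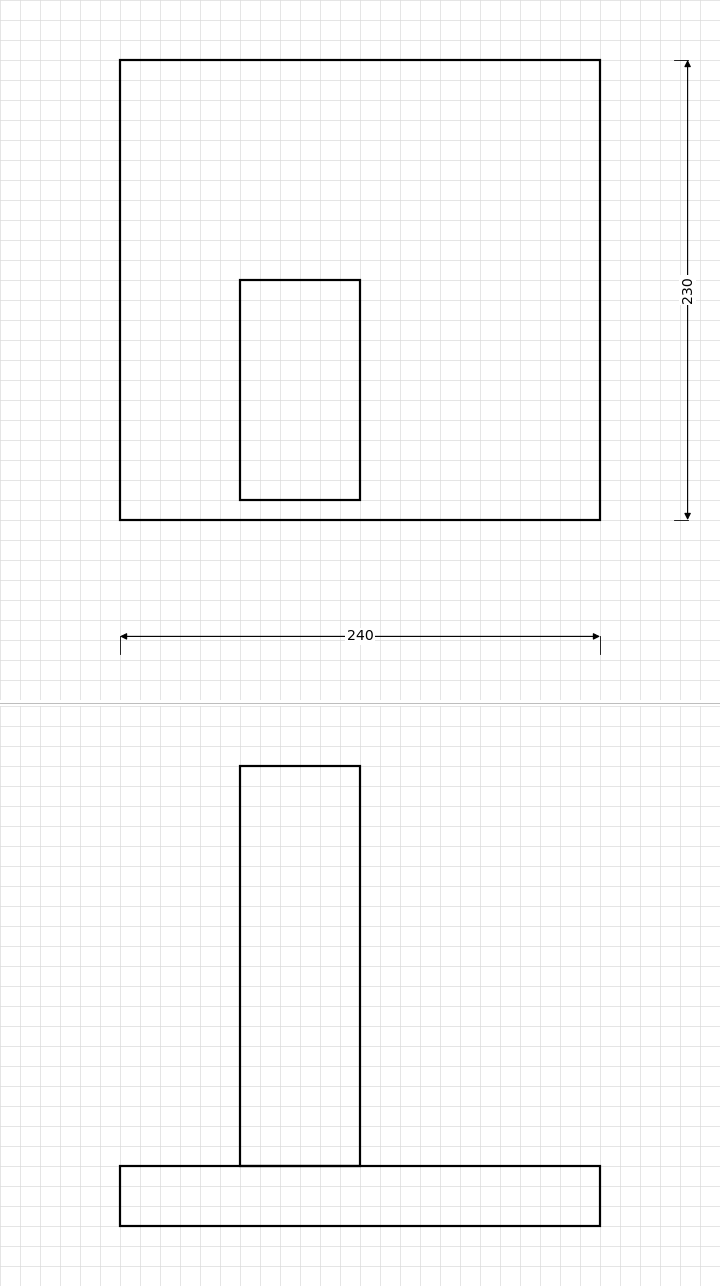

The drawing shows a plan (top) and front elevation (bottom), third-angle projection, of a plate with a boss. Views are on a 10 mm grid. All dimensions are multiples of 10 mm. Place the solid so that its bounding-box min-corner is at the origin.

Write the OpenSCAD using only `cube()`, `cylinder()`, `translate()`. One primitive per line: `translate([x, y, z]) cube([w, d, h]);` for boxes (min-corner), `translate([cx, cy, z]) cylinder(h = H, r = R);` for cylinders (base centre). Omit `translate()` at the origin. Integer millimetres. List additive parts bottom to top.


cube([240, 230, 30]);
translate([60, 10, 30]) cube([60, 110, 200]);


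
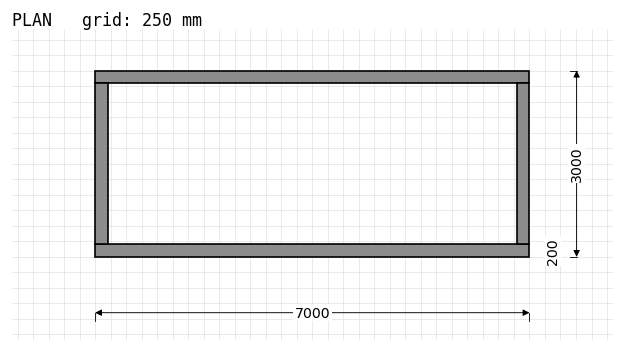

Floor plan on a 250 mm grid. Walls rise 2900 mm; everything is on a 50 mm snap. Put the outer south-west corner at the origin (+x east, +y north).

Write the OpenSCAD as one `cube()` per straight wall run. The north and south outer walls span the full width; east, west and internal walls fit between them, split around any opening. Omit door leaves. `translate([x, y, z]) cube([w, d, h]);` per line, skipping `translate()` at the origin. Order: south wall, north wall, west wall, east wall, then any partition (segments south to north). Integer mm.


cube([7000, 200, 2900]);
translate([0, 2800, 0]) cube([7000, 200, 2900]);
translate([0, 200, 0]) cube([200, 2600, 2900]);
translate([6800, 200, 0]) cube([200, 2600, 2900]);


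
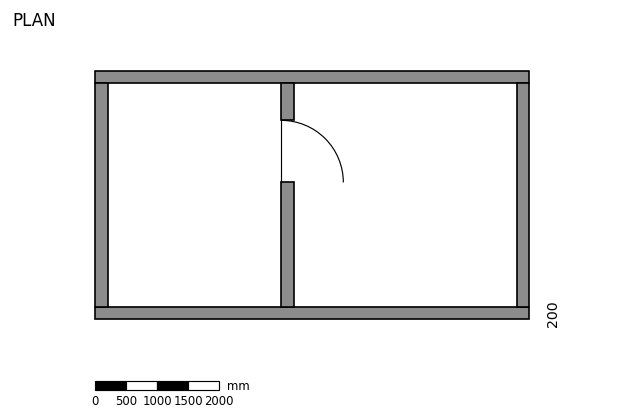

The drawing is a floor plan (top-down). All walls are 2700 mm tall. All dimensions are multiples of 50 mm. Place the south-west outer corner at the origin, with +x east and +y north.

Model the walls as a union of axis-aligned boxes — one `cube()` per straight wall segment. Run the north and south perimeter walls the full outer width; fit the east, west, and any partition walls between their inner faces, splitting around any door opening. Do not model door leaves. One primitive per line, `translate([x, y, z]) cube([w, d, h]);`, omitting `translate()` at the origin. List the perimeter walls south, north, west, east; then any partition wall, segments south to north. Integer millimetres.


cube([7000, 200, 2700]);
translate([0, 3800, 0]) cube([7000, 200, 2700]);
translate([0, 200, 0]) cube([200, 3600, 2700]);
translate([6800, 200, 0]) cube([200, 3600, 2700]);
translate([3000, 200, 0]) cube([200, 2000, 2700]);
translate([3000, 3200, 0]) cube([200, 600, 2700]);
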